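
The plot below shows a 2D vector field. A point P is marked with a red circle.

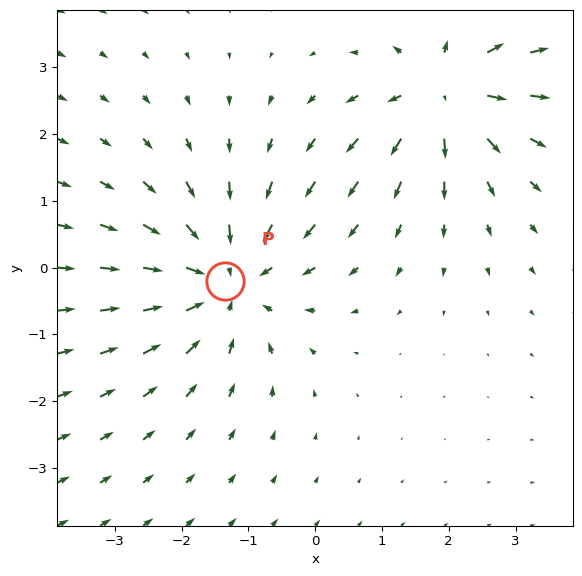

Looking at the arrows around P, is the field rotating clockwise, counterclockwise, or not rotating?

Near P at (-1.3, -0.2) the arrows show no circulation. The curl there is ≈0.

not rotating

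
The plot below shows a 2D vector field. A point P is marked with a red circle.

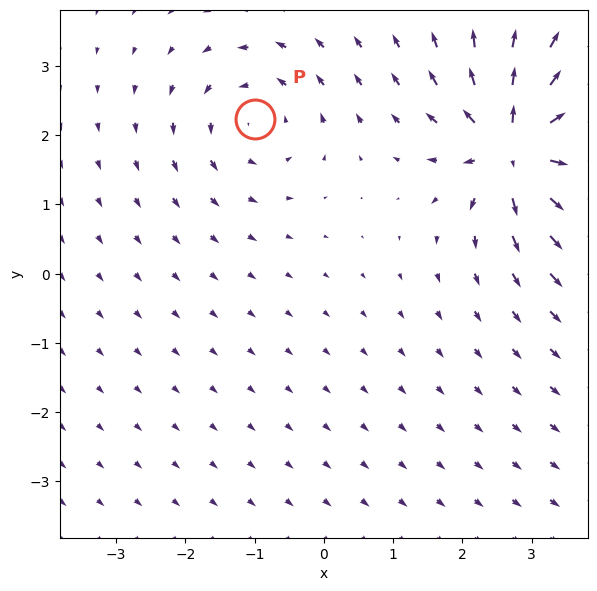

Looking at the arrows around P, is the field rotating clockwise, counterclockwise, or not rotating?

Near P at (-1.0, 2.2) the arrows circulate counterclockwise. The curl (z-component) there is about +3; positive curl means counterclockwise rotation.

counterclockwise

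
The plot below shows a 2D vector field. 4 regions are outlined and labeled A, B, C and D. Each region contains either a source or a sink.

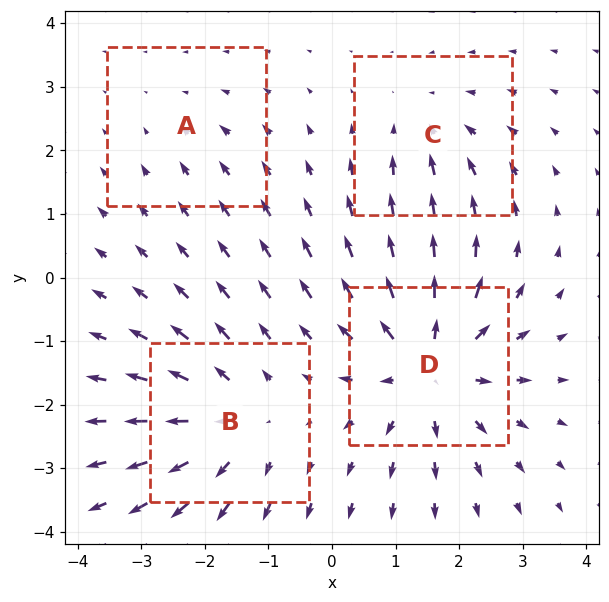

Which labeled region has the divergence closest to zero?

A

Divergence at each region's feature centre — A: about -2, B: about +5, C: about -3, D: about +7. Region A is closest to zero.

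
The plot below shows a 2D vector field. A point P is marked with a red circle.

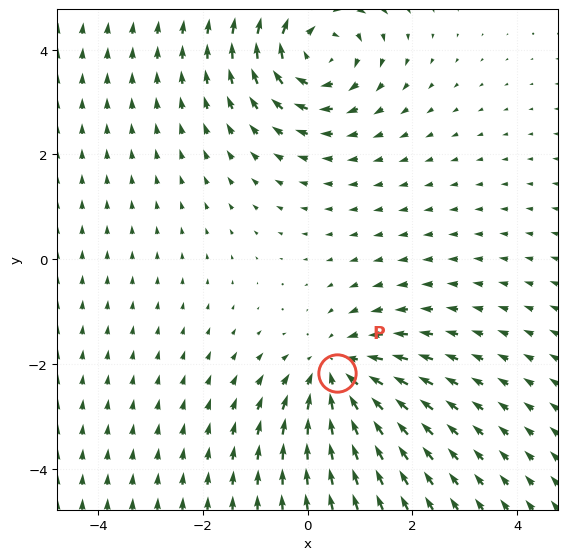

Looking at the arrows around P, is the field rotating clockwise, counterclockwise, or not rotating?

not rotating

Near P at (0.6, -2.2) the arrows show no circulation. The curl there is ≈0.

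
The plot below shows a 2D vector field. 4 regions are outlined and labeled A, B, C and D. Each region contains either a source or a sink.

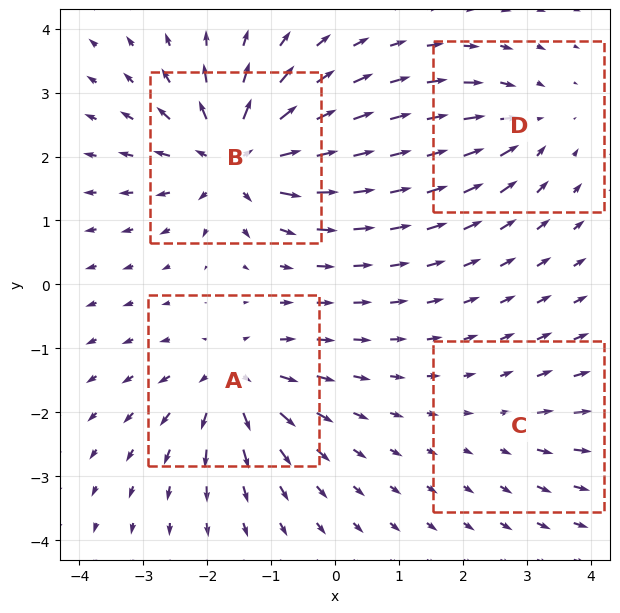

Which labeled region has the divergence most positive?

Divergence at each region's feature centre — A: about +6, B: about +8, C: about +2, D: about -4. Region B is most positive.

B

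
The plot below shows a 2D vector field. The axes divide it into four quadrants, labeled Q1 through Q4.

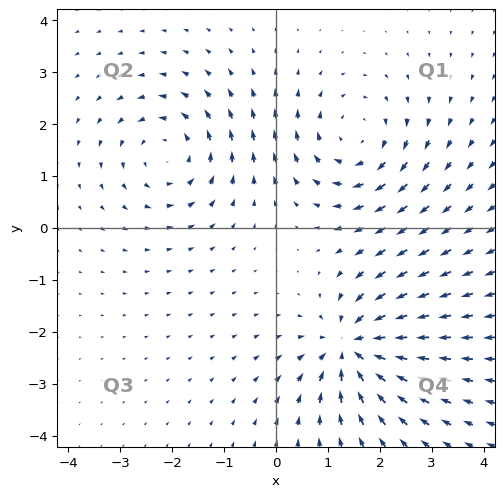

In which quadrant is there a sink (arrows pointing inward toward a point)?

The sink sits at approximately (1.5, -2.3), which lies in quadrant Q4. The divergence there is about -7, negative as expected for a sink.

Q4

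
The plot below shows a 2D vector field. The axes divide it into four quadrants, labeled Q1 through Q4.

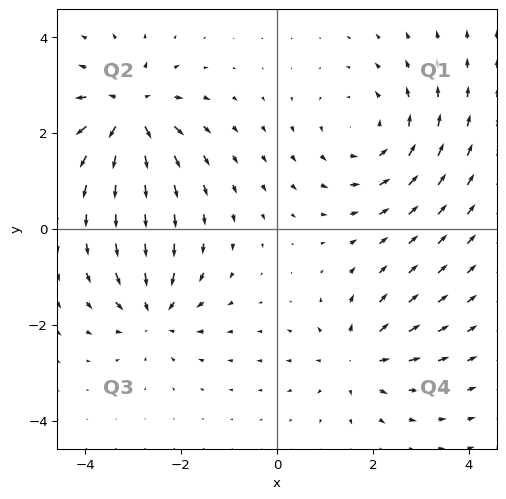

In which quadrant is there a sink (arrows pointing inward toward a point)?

Q3

The sink sits at approximately (-2.6, -1.7), which lies in quadrant Q3. The divergence there is about -4, negative as expected for a sink.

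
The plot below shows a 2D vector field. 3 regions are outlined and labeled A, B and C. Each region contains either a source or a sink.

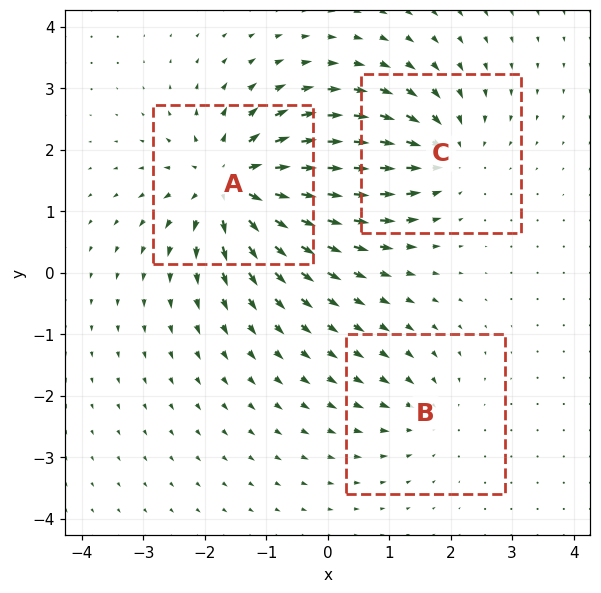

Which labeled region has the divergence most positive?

Divergence at each region's feature centre — A: about +6, B: about -2, C: about -4. Region A is most positive.

A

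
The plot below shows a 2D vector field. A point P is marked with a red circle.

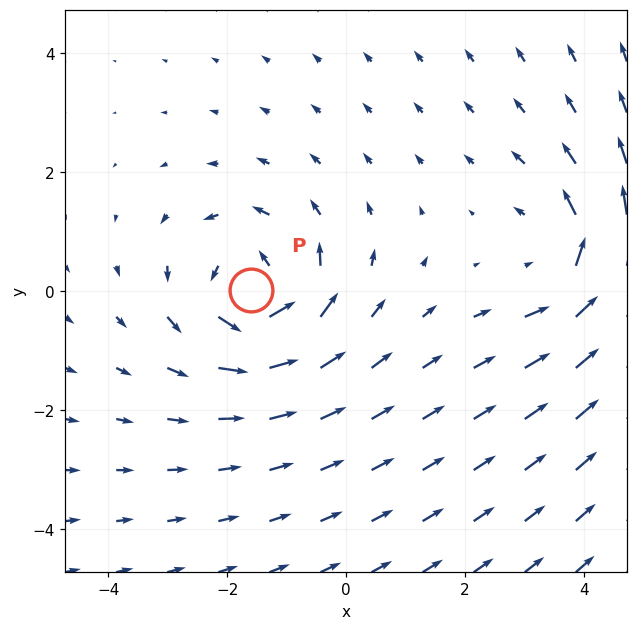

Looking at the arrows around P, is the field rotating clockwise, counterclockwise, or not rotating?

counterclockwise

Near P at (-1.6, 0.0) the arrows circulate counterclockwise. The curl (z-component) there is about +5; positive curl means counterclockwise rotation.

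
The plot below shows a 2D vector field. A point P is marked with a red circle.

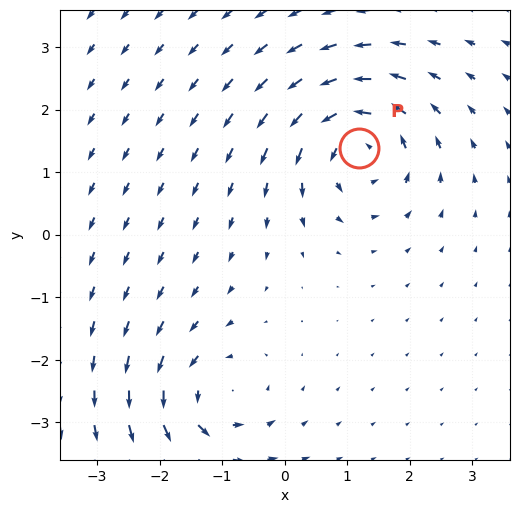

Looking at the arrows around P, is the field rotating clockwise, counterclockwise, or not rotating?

Near P at (1.2, 1.4) the arrows circulate counterclockwise. The curl (z-component) there is about +5; positive curl means counterclockwise rotation.

counterclockwise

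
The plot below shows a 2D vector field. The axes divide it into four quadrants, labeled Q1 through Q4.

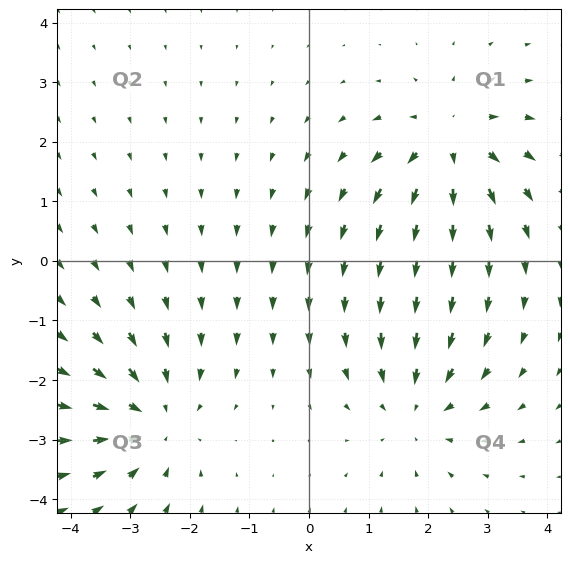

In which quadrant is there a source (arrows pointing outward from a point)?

The source sits at approximately (2.4, 2.0), which lies in quadrant Q1. The divergence there is about +5, positive as expected for a source.

Q1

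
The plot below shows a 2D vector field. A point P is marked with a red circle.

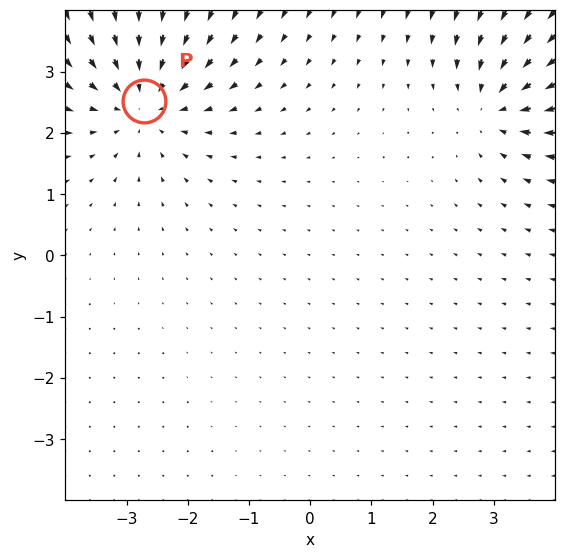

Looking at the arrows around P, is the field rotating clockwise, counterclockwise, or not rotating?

Near P at (-2.7, 2.5) the arrows show no circulation. The curl there is ≈0.

not rotating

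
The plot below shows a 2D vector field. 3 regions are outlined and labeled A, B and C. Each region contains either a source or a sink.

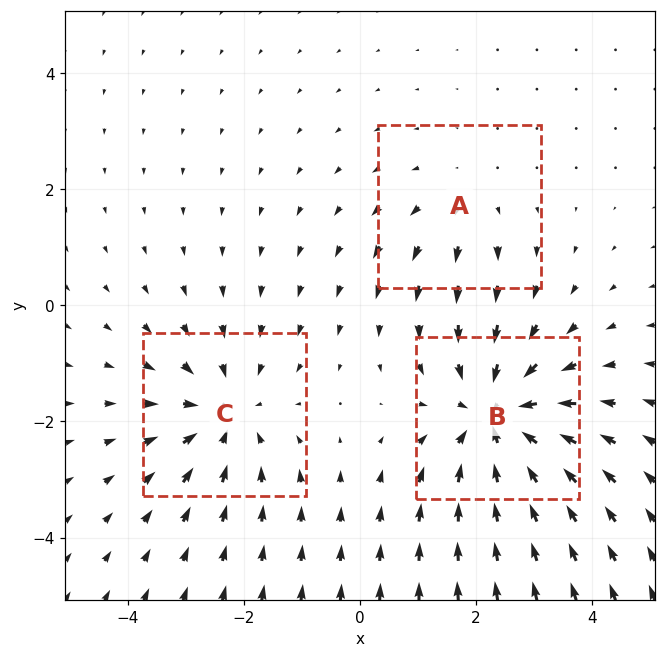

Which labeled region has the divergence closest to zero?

Divergence at each region's feature centre — A: about +2, B: about -4, C: about -3. Region A is closest to zero.

A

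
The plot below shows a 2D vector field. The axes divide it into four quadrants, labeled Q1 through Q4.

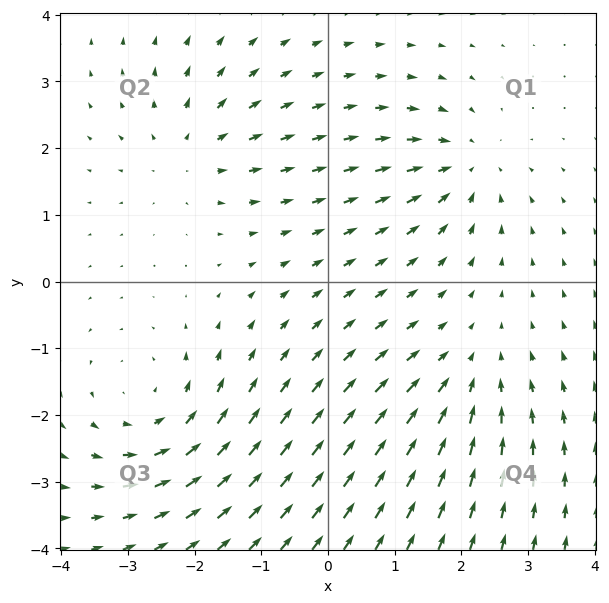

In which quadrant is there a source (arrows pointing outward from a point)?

The source sits at approximately (-2.1, 2.0), which lies in quadrant Q2. The divergence there is about +3, positive as expected for a source.

Q2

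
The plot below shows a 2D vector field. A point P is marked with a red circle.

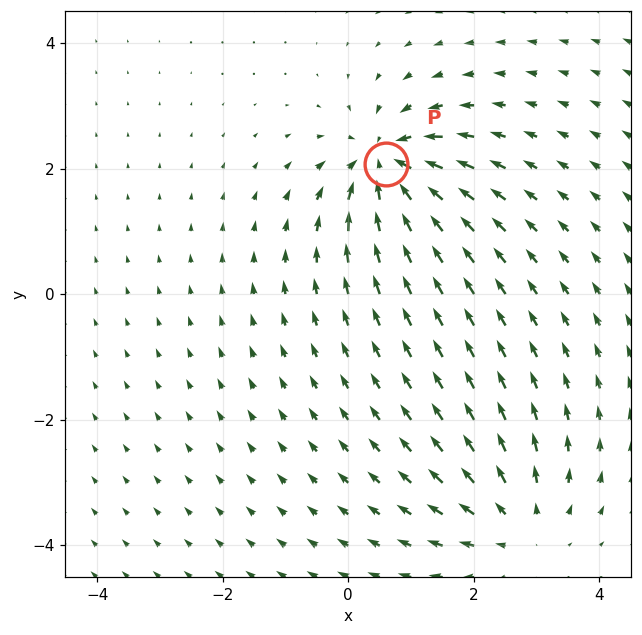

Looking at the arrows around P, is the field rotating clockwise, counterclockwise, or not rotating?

not rotating

Near P at (0.6, 2.1) the arrows show no circulation. The curl there is ≈0.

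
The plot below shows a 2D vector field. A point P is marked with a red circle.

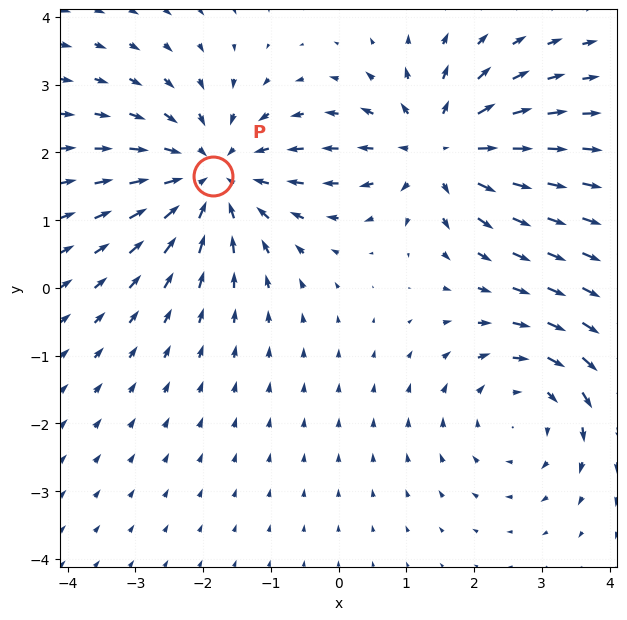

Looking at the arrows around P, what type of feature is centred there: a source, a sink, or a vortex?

At P (-1.8, 1.7) the arrows converge inward. Divergence about -3, curl ≈0 — negative divergence with near-zero curl is a sink.

sink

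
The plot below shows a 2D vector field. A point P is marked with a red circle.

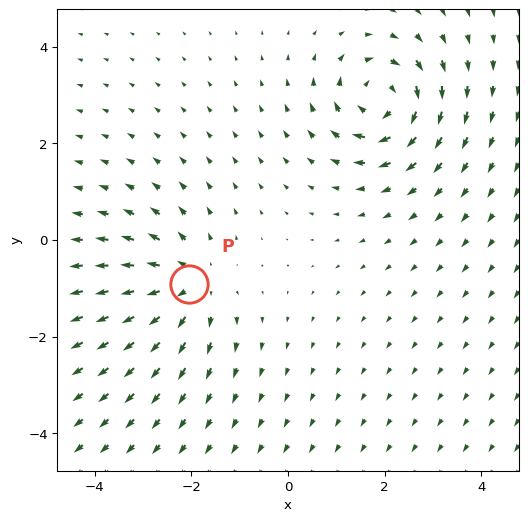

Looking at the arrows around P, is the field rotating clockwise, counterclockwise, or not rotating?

not rotating

Near P at (-2.0, -0.9) the arrows show no circulation. The curl there is ≈0.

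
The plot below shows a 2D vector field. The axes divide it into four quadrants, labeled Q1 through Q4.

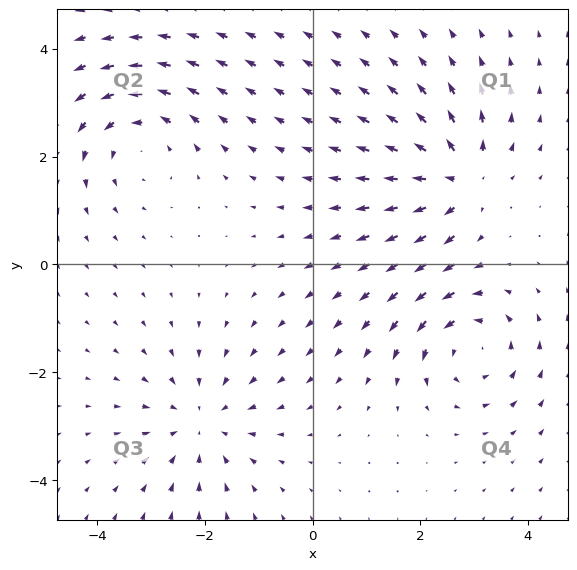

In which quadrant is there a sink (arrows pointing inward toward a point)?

Q3

The sink sits at approximately (-2.1, -2.9), which lies in quadrant Q3. The divergence there is about -3, negative as expected for a sink.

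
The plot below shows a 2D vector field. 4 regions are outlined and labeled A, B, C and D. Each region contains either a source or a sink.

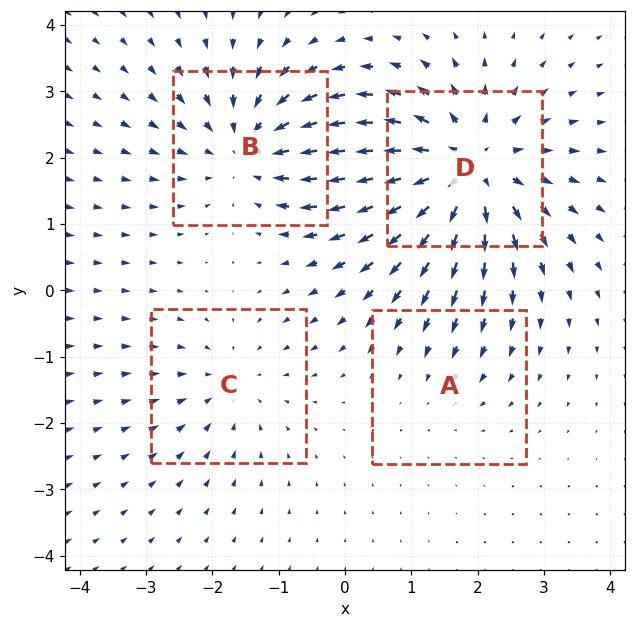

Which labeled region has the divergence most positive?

D

Divergence at each region's feature centre — A: about -2, B: about -5, C: about -3, D: about +7. Region D is most positive.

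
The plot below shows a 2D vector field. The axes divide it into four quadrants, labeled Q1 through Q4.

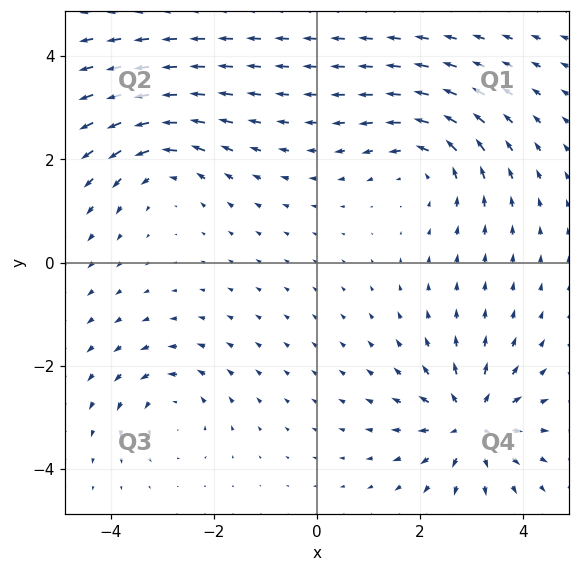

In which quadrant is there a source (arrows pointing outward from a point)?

The source sits at approximately (3.0, -3.1), which lies in quadrant Q4. The divergence there is about +6, positive as expected for a source.

Q4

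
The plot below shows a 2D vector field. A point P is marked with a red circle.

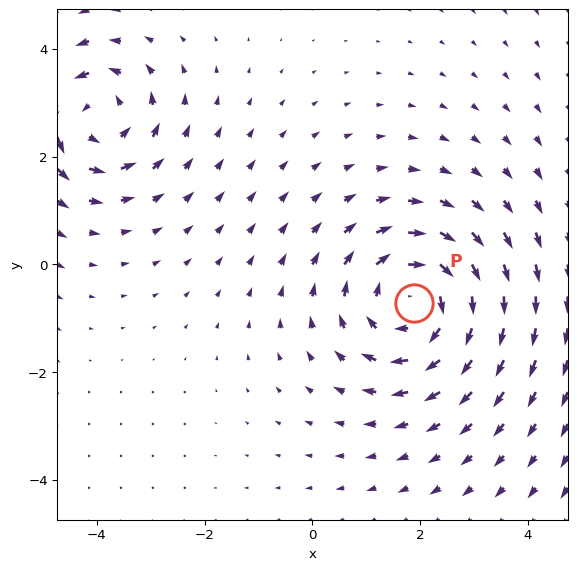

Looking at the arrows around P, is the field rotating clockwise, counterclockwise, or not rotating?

clockwise

Near P at (1.9, -0.7) the arrows circulate clockwise. The curl (z-component) there is about -3; negative curl means clockwise rotation.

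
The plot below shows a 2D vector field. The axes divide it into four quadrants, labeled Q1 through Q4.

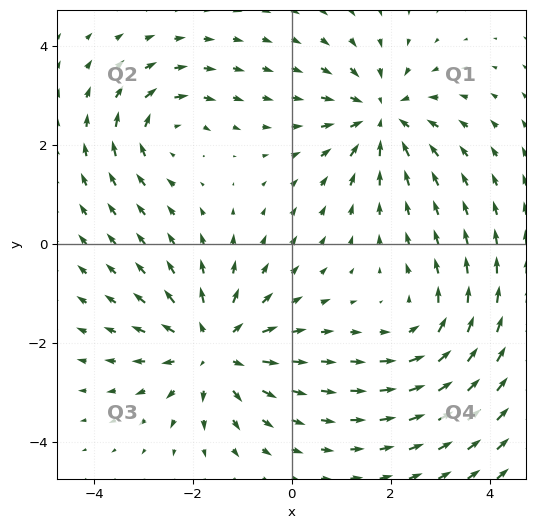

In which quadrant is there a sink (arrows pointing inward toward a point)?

The sink sits at approximately (1.8, 2.6), which lies in quadrant Q1. The divergence there is about -4, negative as expected for a sink.

Q1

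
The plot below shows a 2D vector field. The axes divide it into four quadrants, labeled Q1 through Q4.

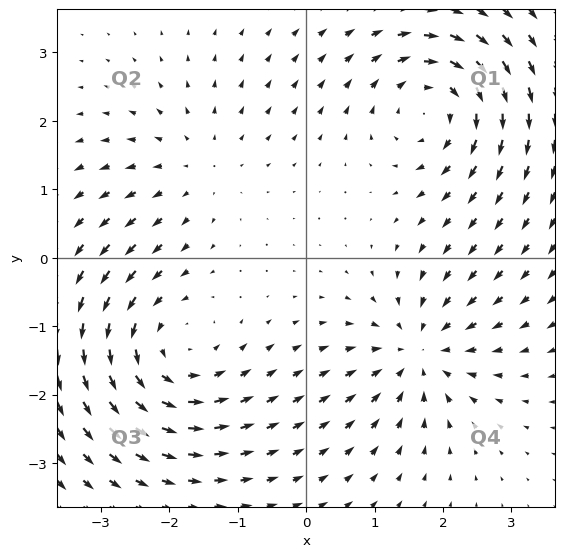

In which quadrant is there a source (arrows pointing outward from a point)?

Q2

The source sits at approximately (-1.6, 1.3), which lies in quadrant Q2. The divergence there is about +2, positive as expected for a source.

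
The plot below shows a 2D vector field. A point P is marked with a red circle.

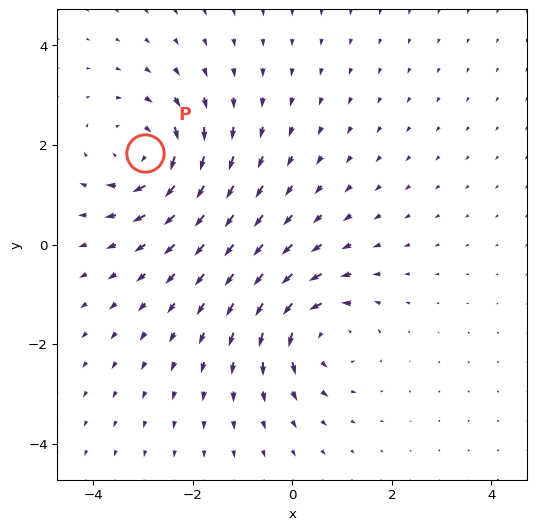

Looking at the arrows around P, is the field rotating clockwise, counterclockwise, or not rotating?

Near P at (-3.0, 1.8) the arrows circulate clockwise. The curl (z-component) there is about -4; negative curl means clockwise rotation.

clockwise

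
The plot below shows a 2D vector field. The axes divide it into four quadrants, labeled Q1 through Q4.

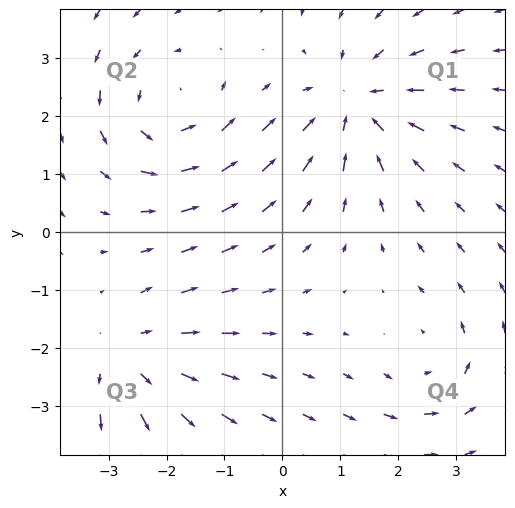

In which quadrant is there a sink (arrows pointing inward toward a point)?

Q1

The sink sits at approximately (1.3, 2.2), which lies in quadrant Q1. The divergence there is about -3, negative as expected for a sink.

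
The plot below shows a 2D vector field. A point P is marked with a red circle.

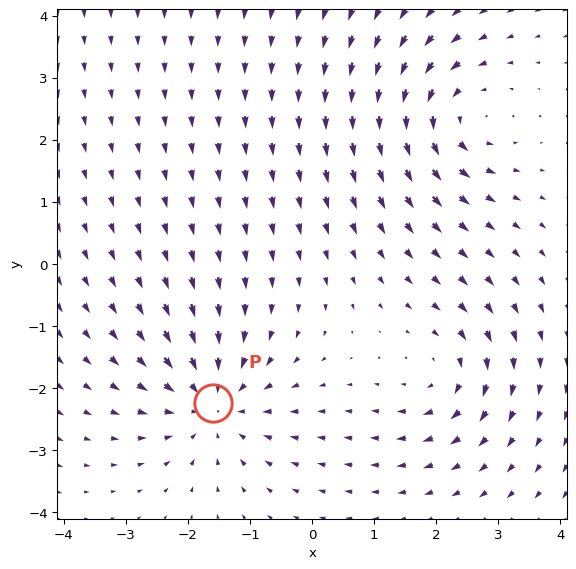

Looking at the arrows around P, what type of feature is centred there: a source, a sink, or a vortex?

sink

At P (-1.6, -2.2) the arrows converge inward. Divergence about -4, curl ≈0 — negative divergence with near-zero curl is a sink.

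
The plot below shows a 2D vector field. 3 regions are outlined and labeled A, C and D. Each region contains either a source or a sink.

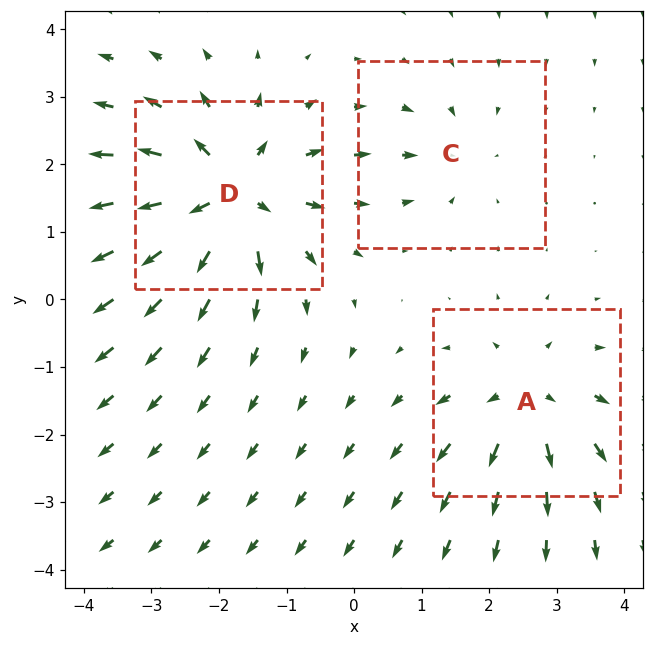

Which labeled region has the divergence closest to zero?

C

Divergence at each region's feature centre — A: about +4, C: about -2, D: about +6. Region C is closest to zero.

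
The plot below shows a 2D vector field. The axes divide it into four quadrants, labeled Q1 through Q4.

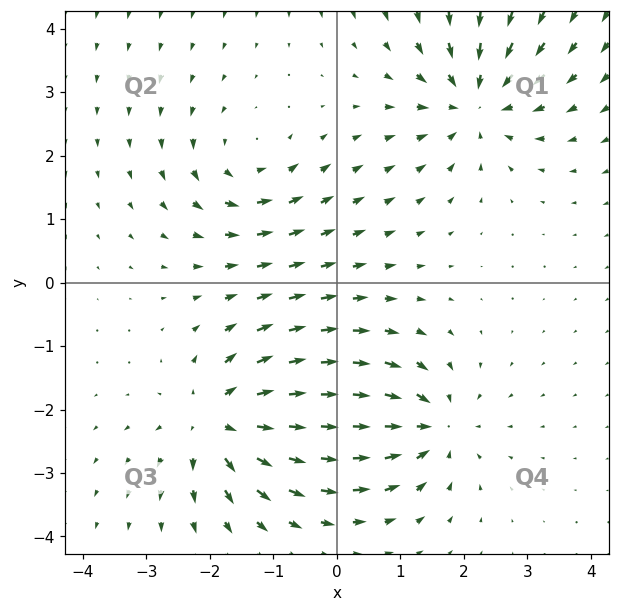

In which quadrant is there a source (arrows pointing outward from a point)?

The source sits at approximately (-1.8, -2.2), which lies in quadrant Q3. The divergence there is about +6, positive as expected for a source.

Q3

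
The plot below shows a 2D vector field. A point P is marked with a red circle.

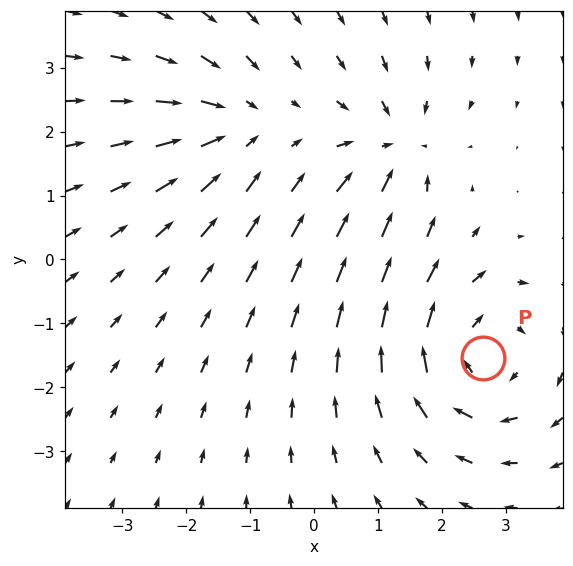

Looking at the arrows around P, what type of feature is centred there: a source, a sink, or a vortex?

vortex

At P (2.6, -1.5) the arrows circulate clockwise. Divergence ≈0, curl about -4 — near-zero divergence with nonzero curl is a vortex.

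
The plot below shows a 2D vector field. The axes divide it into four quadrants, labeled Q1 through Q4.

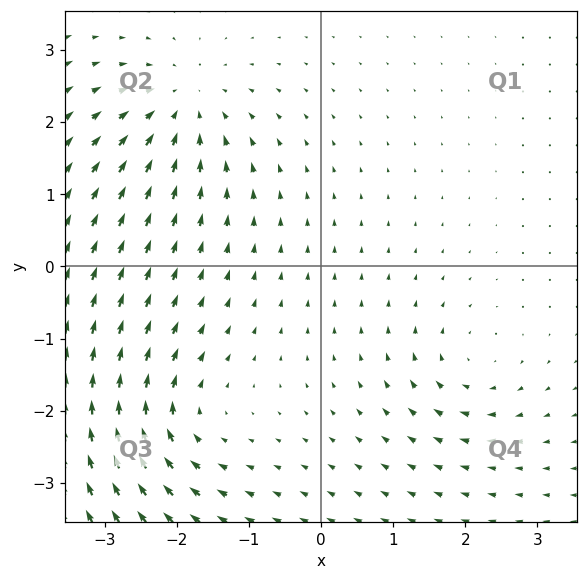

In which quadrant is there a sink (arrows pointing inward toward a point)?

Q2

The sink sits at approximately (-1.9, 2.2), which lies in quadrant Q2. The divergence there is about -5, negative as expected for a sink.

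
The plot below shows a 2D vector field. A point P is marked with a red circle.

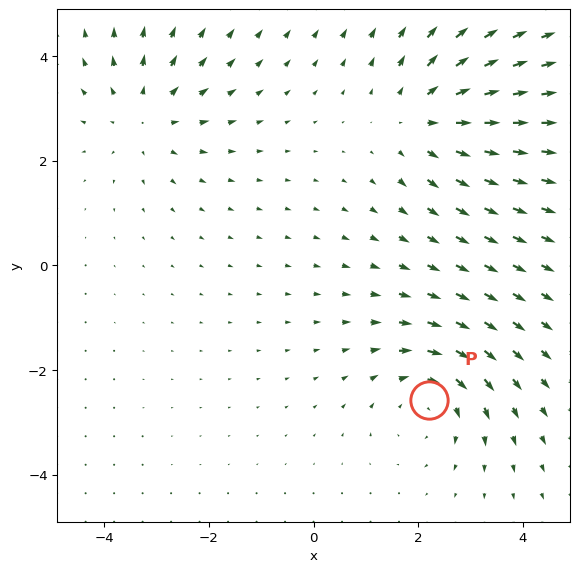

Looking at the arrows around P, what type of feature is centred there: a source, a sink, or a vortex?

vortex

At P (2.2, -2.6) the arrows circulate clockwise. Divergence ≈0, curl about -3 — near-zero divergence with nonzero curl is a vortex.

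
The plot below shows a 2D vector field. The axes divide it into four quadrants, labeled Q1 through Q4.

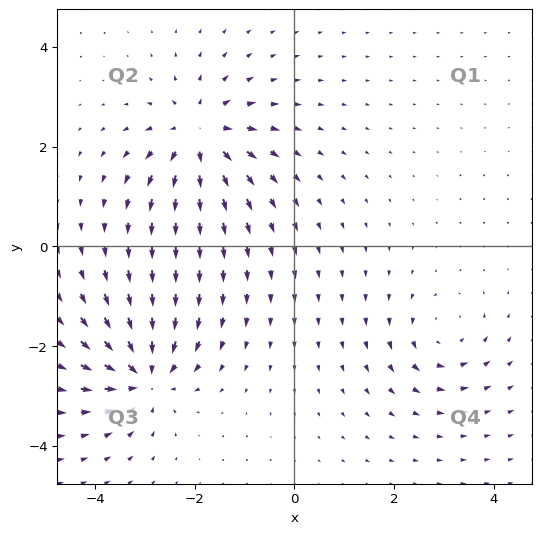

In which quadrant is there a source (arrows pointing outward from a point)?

Q2

The source sits at approximately (-1.9, 2.2), which lies in quadrant Q2. The divergence there is about +6, positive as expected for a source.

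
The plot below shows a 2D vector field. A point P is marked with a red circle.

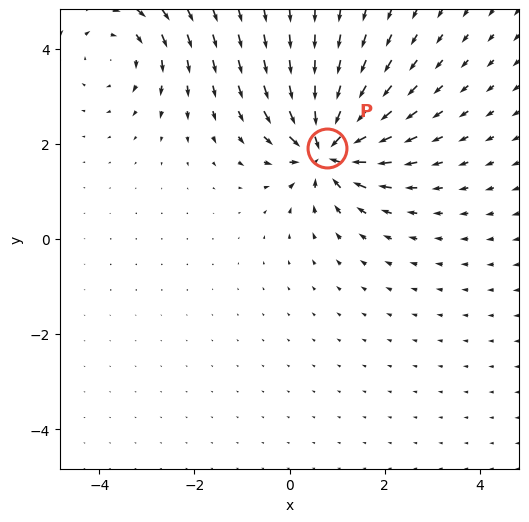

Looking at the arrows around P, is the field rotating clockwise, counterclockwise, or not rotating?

not rotating

Near P at (0.8, 1.9) the arrows show no circulation. The curl there is ≈0.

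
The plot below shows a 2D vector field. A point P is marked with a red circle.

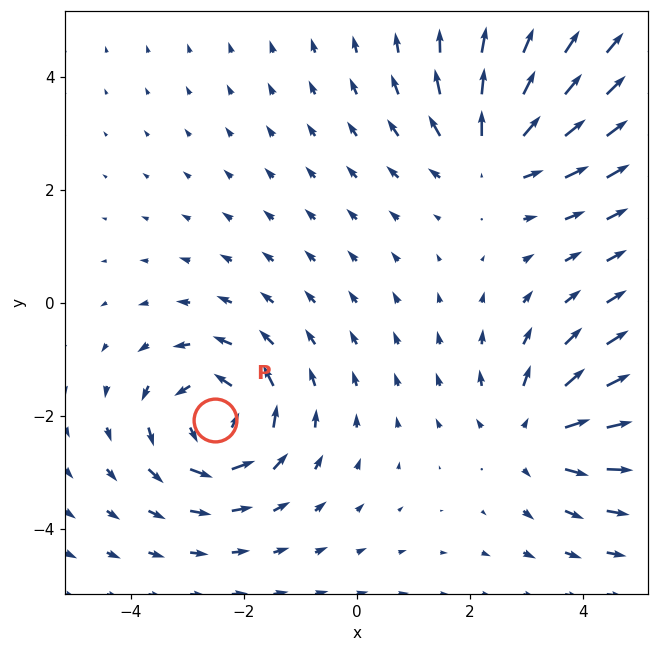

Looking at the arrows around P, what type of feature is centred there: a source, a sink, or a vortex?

At P (-2.5, -2.1) the arrows circulate counterclockwise. Divergence ≈0, curl about +5 — near-zero divergence with nonzero curl is a vortex.

vortex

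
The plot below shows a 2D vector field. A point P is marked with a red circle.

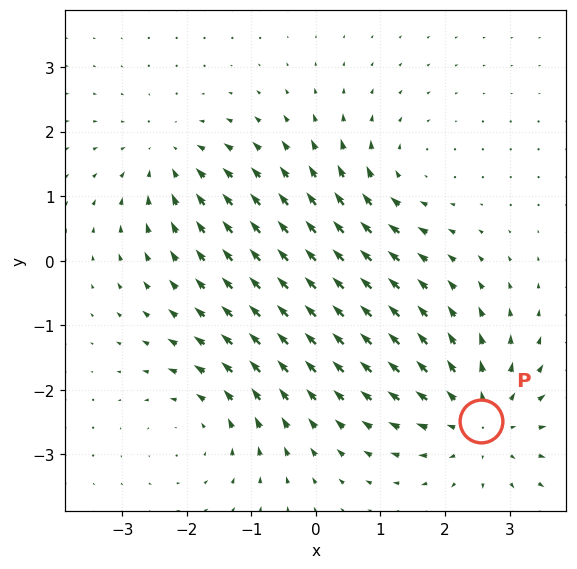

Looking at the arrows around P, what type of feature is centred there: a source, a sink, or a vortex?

source

At P (2.6, -2.5) the arrows spread outward. Divergence about +4, curl ≈0 — positive divergence with near-zero curl is a source.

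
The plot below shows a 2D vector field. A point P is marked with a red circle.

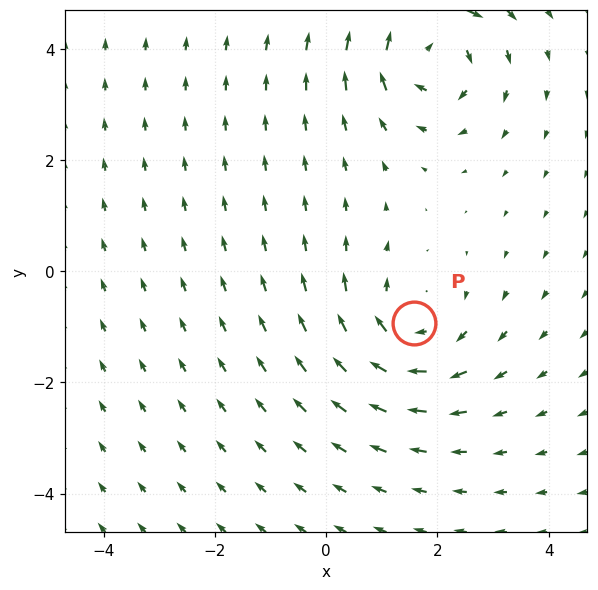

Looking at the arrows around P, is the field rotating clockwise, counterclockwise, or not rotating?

clockwise

Near P at (1.6, -0.9) the arrows circulate clockwise. The curl (z-component) there is about -3; negative curl means clockwise rotation.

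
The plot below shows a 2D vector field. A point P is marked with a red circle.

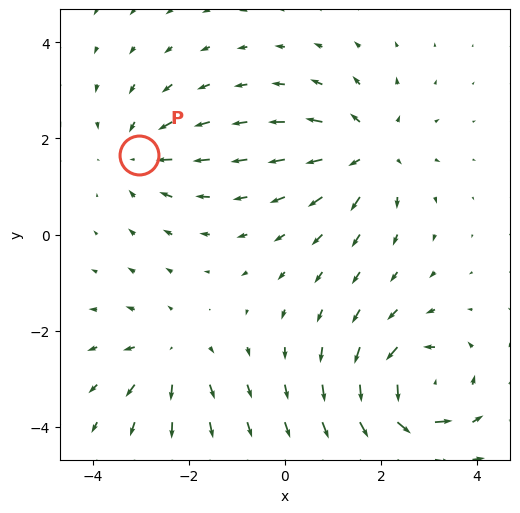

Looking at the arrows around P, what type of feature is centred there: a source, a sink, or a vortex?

sink

At P (-3.0, 1.7) the arrows converge inward. Divergence about -3, curl ≈0 — negative divergence with near-zero curl is a sink.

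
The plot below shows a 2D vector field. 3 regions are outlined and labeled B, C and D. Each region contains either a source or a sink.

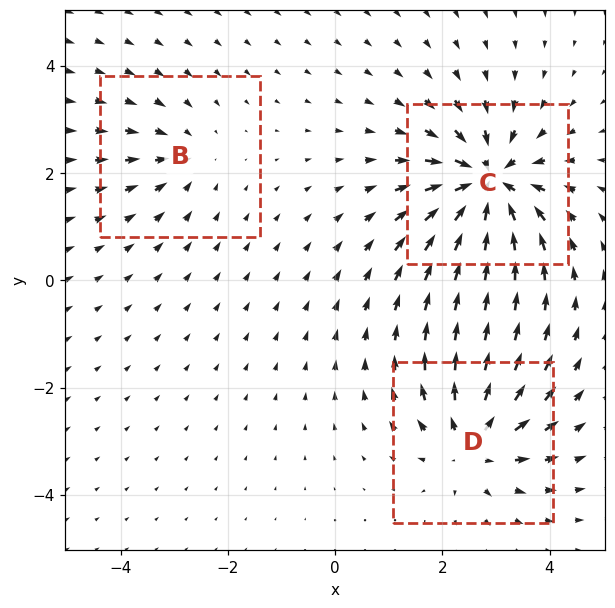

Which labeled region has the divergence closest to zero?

B

Divergence at each region's feature centre — B: about -2, C: about -6, D: about +4. Region B is closest to zero.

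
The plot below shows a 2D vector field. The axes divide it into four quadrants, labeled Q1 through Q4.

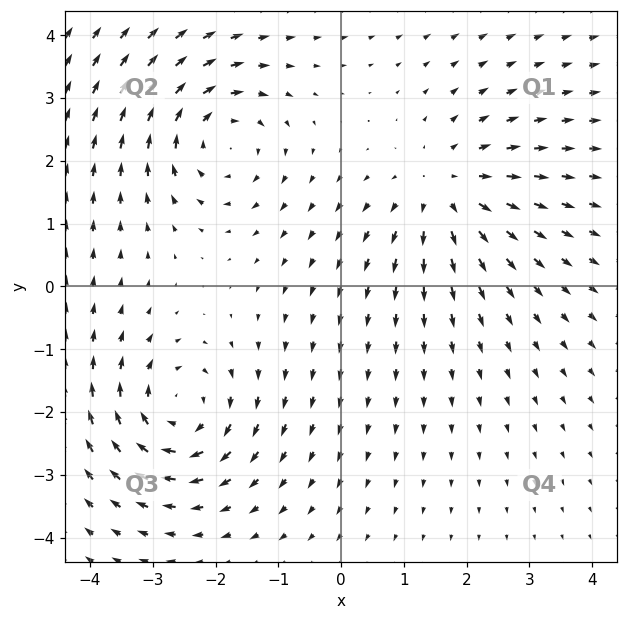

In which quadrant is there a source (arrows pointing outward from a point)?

The source sits at approximately (1.7, 1.5), which lies in quadrant Q1. The divergence there is about +4, positive as expected for a source.

Q1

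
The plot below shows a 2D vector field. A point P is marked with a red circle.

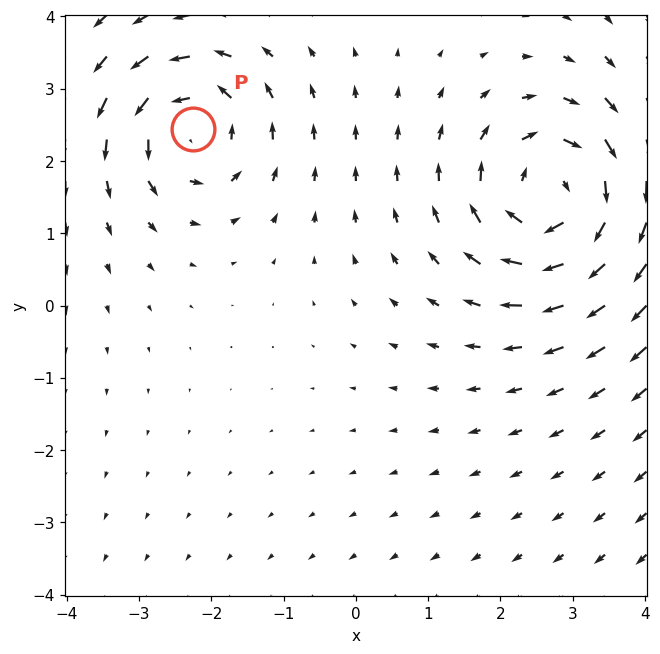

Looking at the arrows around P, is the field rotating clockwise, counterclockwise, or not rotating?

counterclockwise

Near P at (-2.3, 2.4) the arrows circulate counterclockwise. The curl (z-component) there is about +4; positive curl means counterclockwise rotation.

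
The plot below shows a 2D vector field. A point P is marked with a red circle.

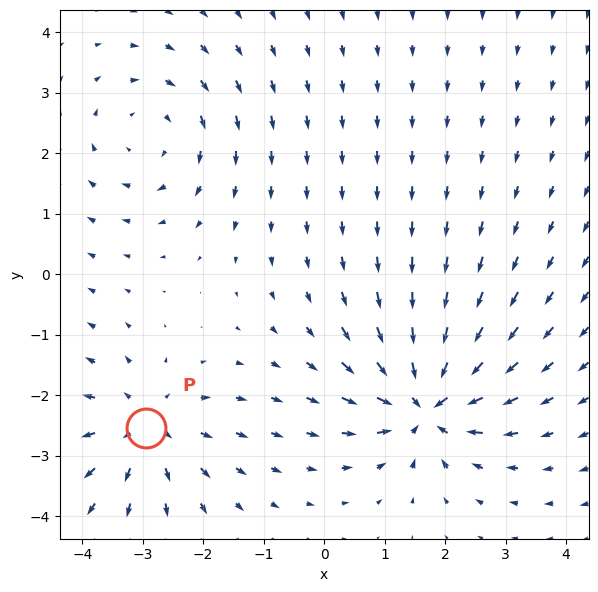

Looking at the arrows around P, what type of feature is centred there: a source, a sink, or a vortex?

At P (-3.0, -2.5) the arrows spread outward. Divergence about +3, curl ≈0 — positive divergence with near-zero curl is a source.

source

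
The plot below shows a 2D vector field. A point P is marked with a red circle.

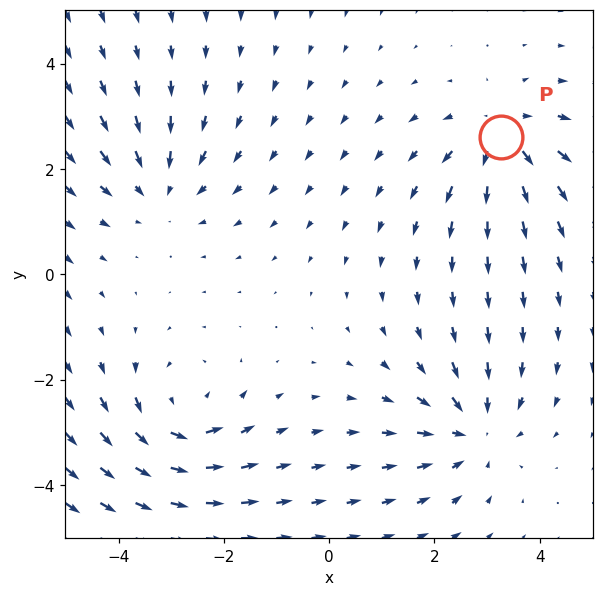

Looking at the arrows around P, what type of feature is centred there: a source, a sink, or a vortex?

source

At P (3.3, 2.6) the arrows spread outward. Divergence about +4, curl ≈0 — positive divergence with near-zero curl is a source.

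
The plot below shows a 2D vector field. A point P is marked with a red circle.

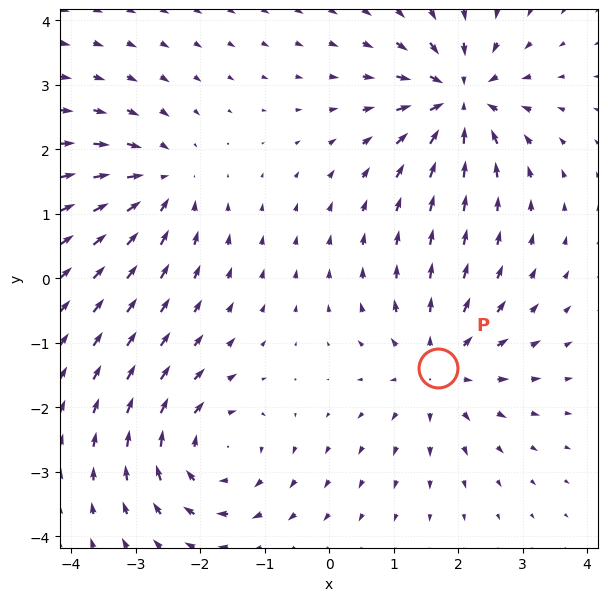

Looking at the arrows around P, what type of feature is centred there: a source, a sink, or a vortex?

At P (1.7, -1.4) the arrows spread outward. Divergence about +5, curl ≈0 — positive divergence with near-zero curl is a source.

source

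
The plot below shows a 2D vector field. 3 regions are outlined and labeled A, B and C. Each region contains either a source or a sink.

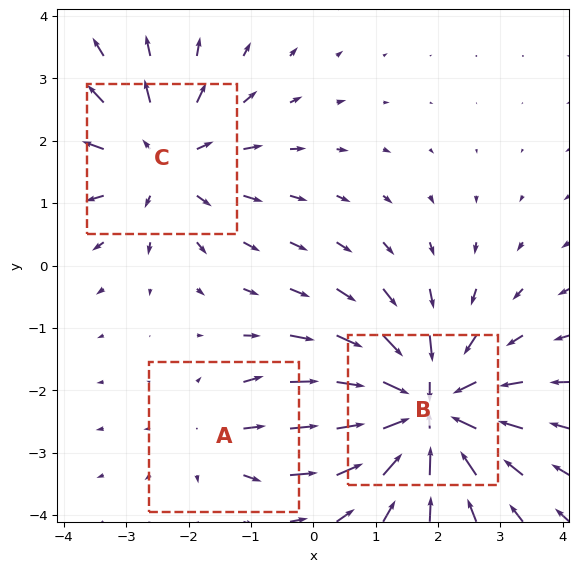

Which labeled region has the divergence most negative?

B

Divergence at each region's feature centre — A: about +2, B: about -4, C: about +3. Region B is most negative.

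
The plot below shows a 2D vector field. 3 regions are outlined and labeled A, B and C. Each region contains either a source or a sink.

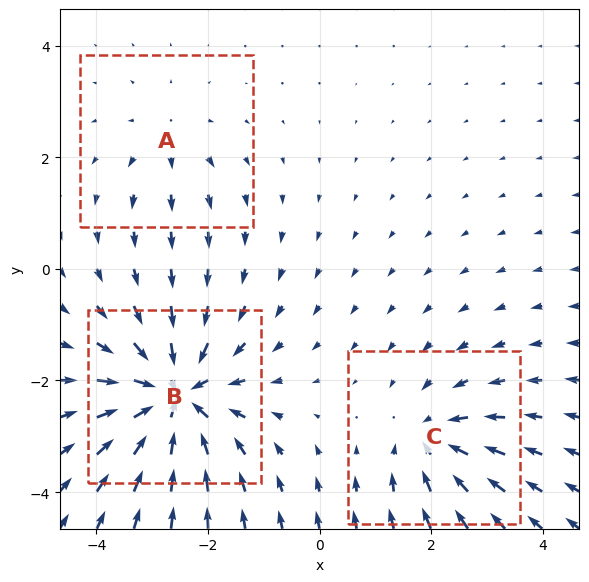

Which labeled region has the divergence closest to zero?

A

Divergence at each region's feature centre — A: about +2, B: about -6, C: about -3. Region A is closest to zero.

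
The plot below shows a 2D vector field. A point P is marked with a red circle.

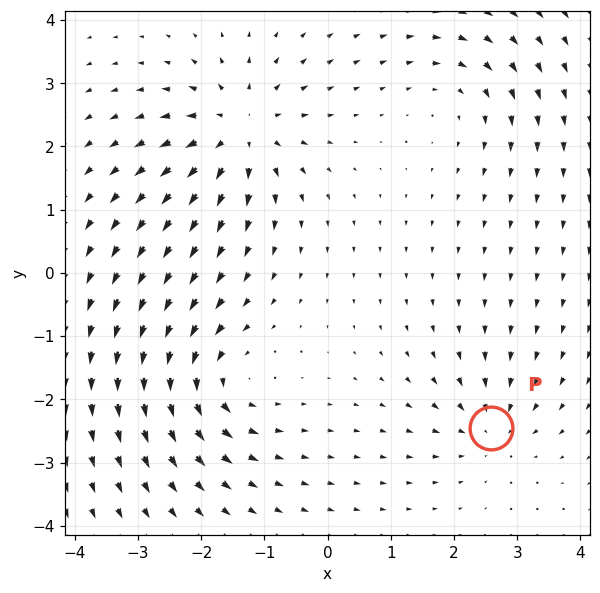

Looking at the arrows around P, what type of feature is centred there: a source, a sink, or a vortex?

sink

At P (2.6, -2.4) the arrows converge inward. Divergence about -4, curl ≈0 — negative divergence with near-zero curl is a sink.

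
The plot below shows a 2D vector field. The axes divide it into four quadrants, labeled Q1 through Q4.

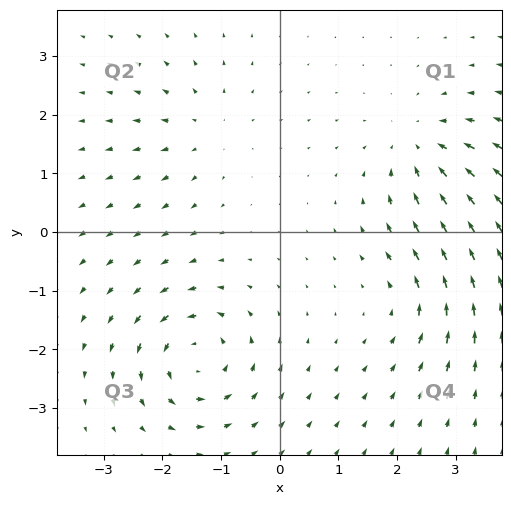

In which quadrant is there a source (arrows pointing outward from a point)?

Q2

The source sits at approximately (-1.3, 1.8), which lies in quadrant Q2. The divergence there is about +3, positive as expected for a source.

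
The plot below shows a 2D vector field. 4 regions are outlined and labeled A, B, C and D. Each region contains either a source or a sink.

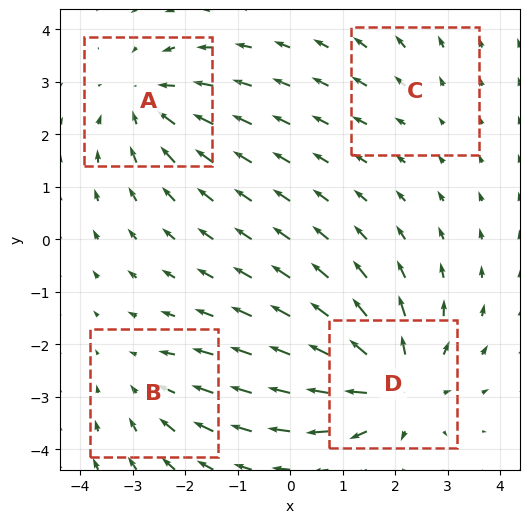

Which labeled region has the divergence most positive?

Divergence at each region's feature centre — A: about -4, B: about -3, C: about +2, D: about +6. Region D is most positive.

D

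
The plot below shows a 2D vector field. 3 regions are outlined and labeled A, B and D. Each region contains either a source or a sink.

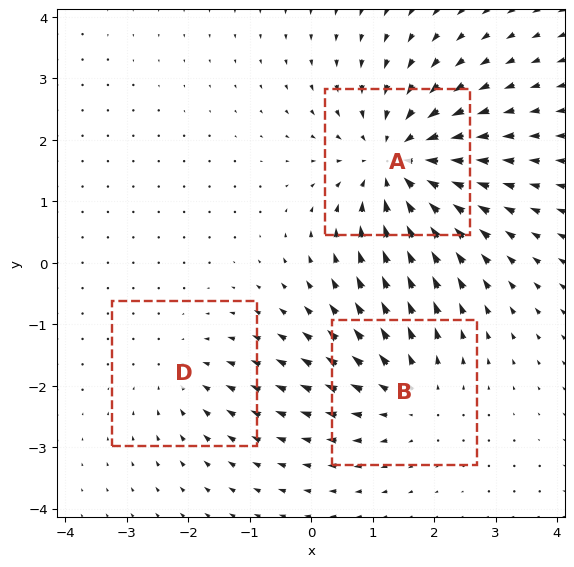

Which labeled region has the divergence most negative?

A

Divergence at each region's feature centre — A: about -5, B: about +3, D: about -2. Region A is most negative.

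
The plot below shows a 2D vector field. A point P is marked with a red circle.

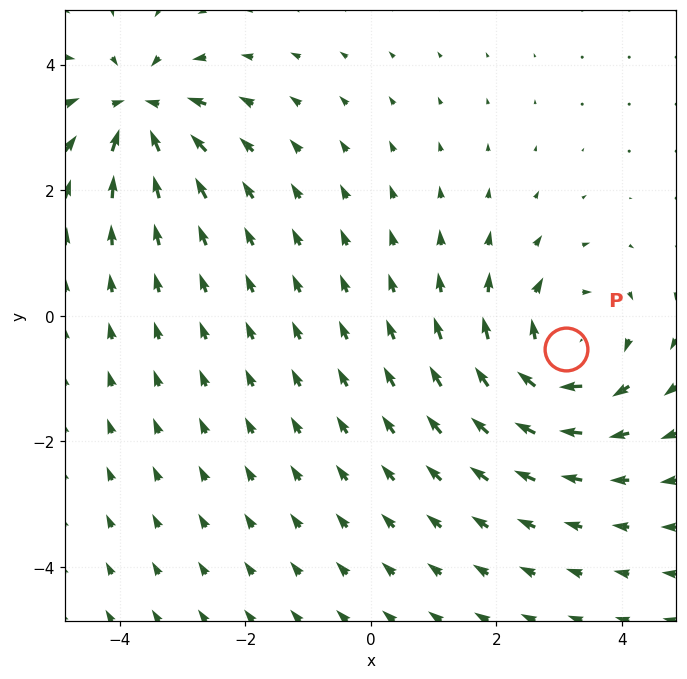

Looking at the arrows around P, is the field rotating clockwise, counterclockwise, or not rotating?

Near P at (3.1, -0.5) the arrows circulate clockwise. The curl (z-component) there is about -4; negative curl means clockwise rotation.

clockwise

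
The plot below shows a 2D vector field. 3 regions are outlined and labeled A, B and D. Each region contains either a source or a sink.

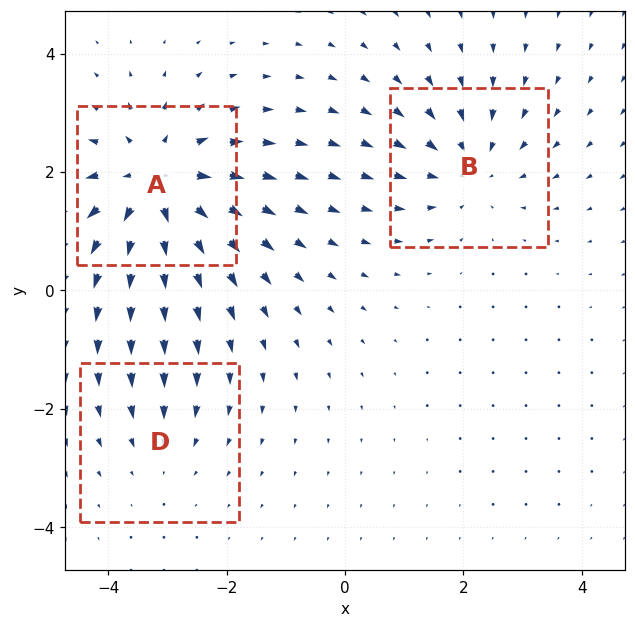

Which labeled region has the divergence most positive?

Divergence at each region's feature centre — A: about +5, B: about -3, D: about -2. Region A is most positive.

A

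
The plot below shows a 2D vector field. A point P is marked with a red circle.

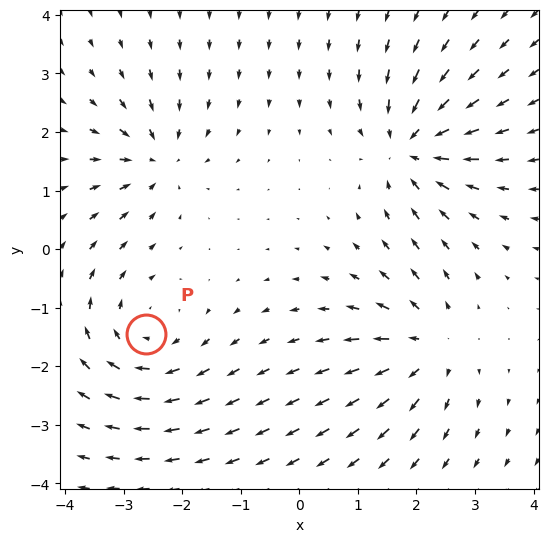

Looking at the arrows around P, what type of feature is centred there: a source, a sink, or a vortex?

At P (-2.6, -1.4) the arrows circulate clockwise. Divergence ≈0, curl about -4 — near-zero divergence with nonzero curl is a vortex.

vortex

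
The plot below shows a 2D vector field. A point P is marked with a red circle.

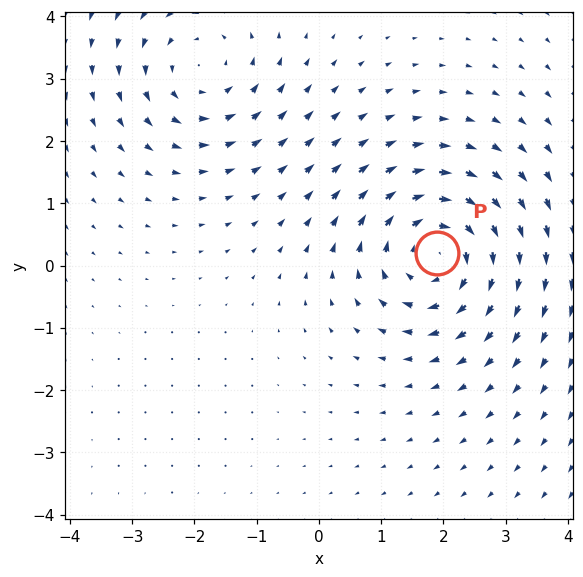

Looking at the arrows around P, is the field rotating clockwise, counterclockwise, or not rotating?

clockwise

Near P at (1.9, 0.2) the arrows circulate clockwise. The curl (z-component) there is about -4; negative curl means clockwise rotation.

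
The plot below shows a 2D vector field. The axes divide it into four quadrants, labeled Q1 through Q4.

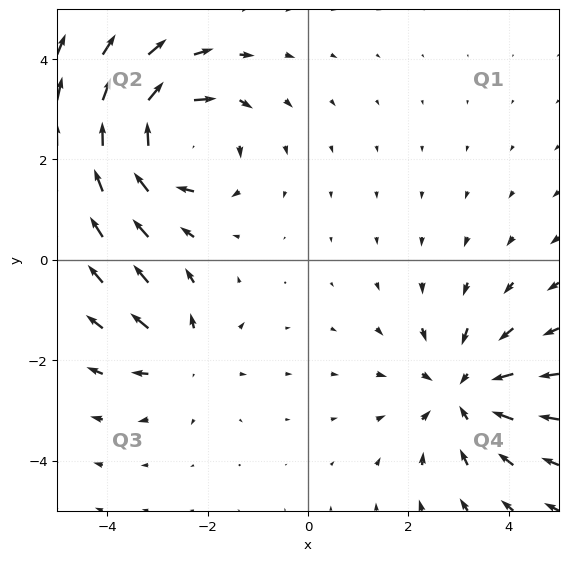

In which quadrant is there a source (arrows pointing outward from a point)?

Q3

The source sits at approximately (-2.5, -1.9), which lies in quadrant Q3. The divergence there is about +3, positive as expected for a source.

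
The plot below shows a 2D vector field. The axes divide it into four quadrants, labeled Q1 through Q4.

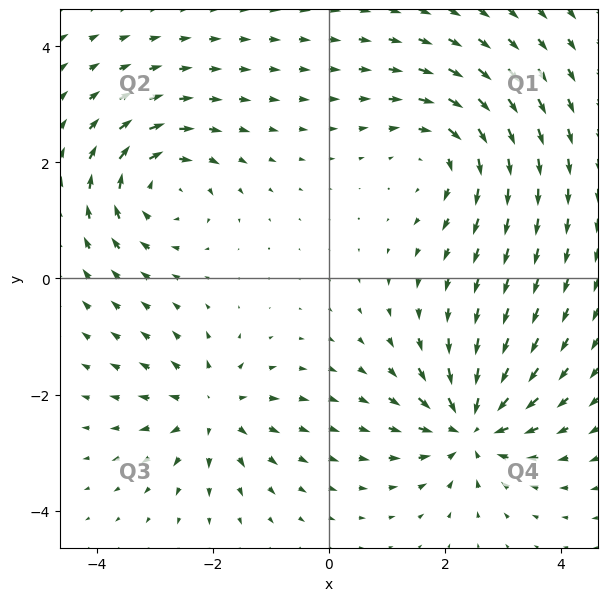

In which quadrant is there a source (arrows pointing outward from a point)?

Q3

The source sits at approximately (-2.0, -2.2), which lies in quadrant Q3. The divergence there is about +4, positive as expected for a source.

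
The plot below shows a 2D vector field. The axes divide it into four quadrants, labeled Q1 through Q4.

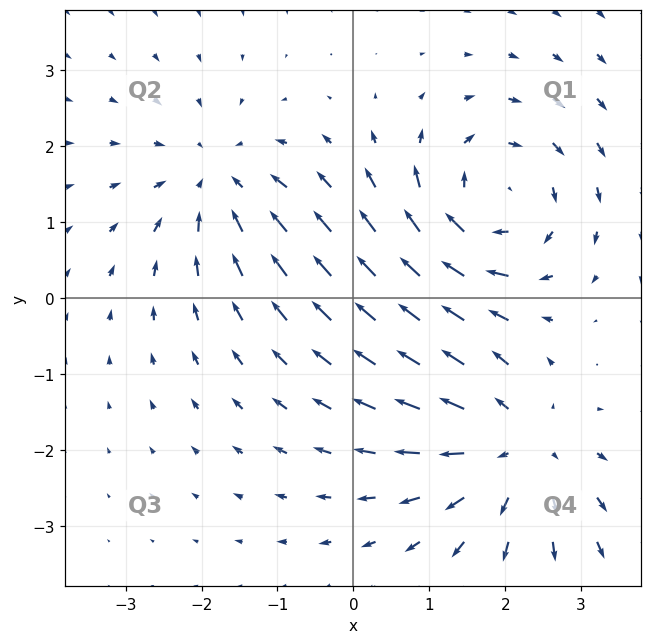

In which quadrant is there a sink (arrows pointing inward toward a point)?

The sink sits at approximately (-1.8, 1.5), which lies in quadrant Q2. The divergence there is about -4, negative as expected for a sink.

Q2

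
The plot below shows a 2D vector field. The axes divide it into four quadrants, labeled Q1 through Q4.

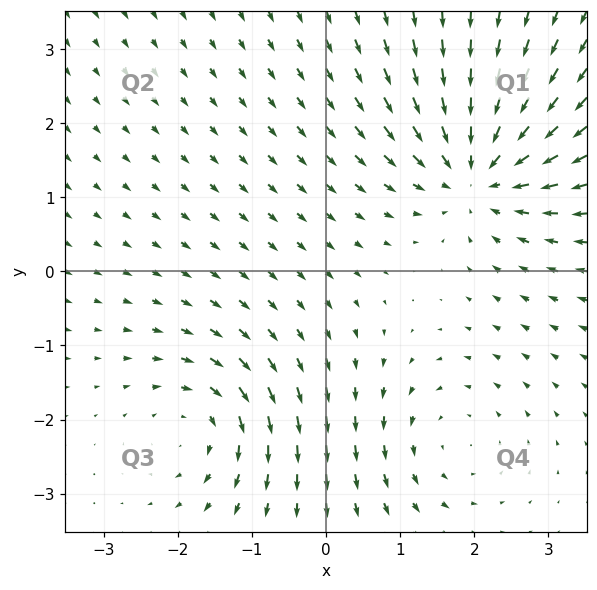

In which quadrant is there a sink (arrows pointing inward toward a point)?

Q1

The sink sits at approximately (2.0, 1.3), which lies in quadrant Q1. The divergence there is about -5, negative as expected for a sink.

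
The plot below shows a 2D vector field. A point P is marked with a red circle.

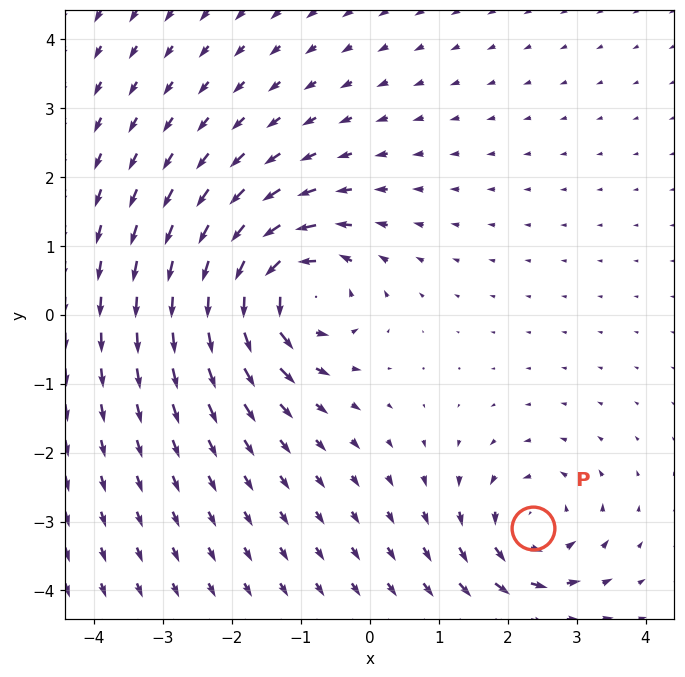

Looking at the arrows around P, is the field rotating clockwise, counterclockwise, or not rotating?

Near P at (2.4, -3.1) the arrows circulate counterclockwise. The curl (z-component) there is about +4; positive curl means counterclockwise rotation.

counterclockwise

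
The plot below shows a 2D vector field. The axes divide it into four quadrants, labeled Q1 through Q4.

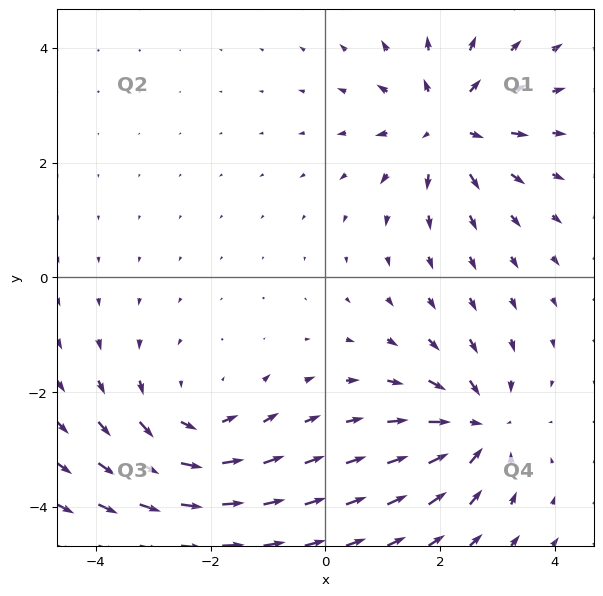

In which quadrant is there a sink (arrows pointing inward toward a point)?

Q4

The sink sits at approximately (2.6, -2.6), which lies in quadrant Q4. The divergence there is about -4, negative as expected for a sink.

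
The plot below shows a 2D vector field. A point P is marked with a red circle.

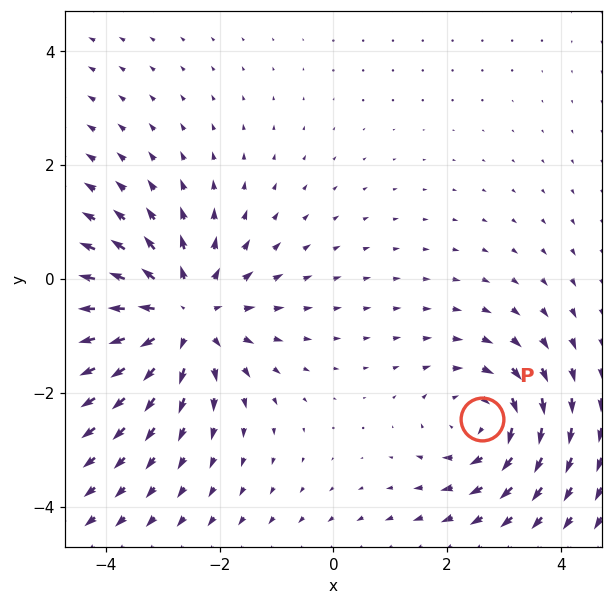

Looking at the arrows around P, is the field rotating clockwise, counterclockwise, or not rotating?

Near P at (2.6, -2.5) the arrows circulate clockwise. The curl (z-component) there is about -3; negative curl means clockwise rotation.

clockwise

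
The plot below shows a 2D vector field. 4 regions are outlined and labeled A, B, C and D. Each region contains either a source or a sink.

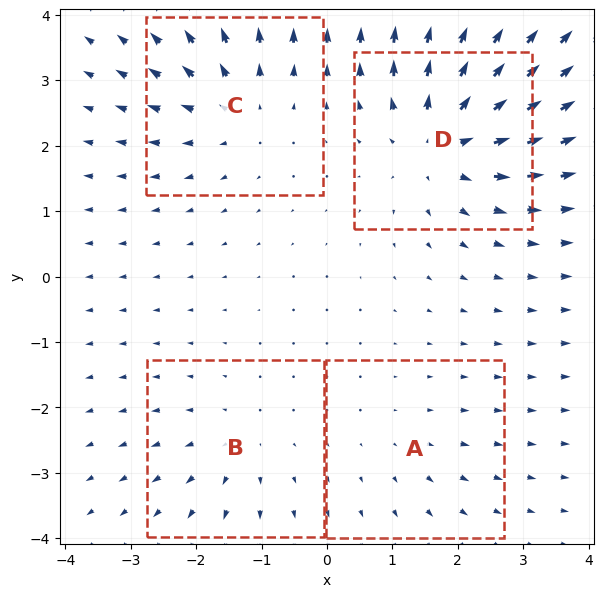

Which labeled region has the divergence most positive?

D

Divergence at each region's feature centre — A: about +2, B: about +3, C: about +5, D: about +7. Region D is most positive.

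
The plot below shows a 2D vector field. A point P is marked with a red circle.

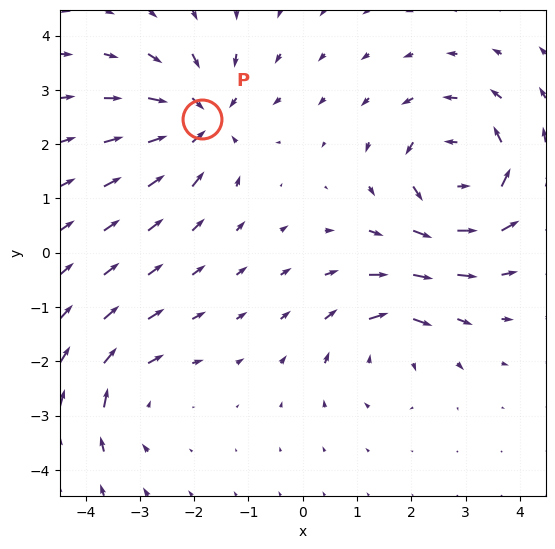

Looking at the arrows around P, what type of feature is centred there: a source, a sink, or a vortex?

At P (-1.8, 2.5) the arrows converge inward. Divergence about -5, curl ≈0 — negative divergence with near-zero curl is a sink.

sink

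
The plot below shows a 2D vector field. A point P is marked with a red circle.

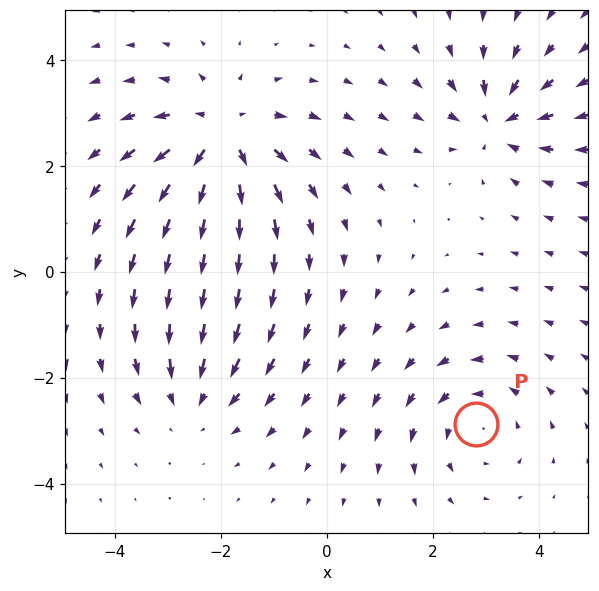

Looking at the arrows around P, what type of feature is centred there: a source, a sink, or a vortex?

vortex

At P (2.8, -2.9) the arrows circulate counterclockwise. Divergence ≈0, curl about +3 — near-zero divergence with nonzero curl is a vortex.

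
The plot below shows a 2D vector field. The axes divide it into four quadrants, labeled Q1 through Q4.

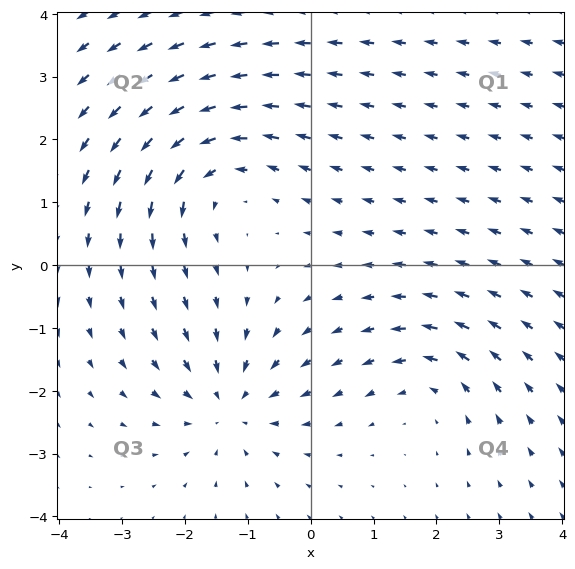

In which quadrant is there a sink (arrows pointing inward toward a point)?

Q3

The sink sits at approximately (-1.3, -2.2), which lies in quadrant Q3. The divergence there is about -4, negative as expected for a sink.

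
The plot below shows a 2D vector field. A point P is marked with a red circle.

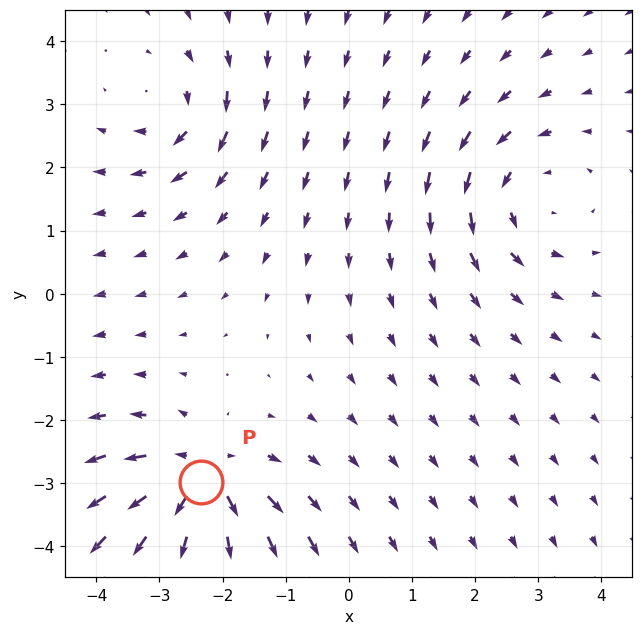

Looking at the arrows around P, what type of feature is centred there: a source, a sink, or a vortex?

At P (-2.3, -3.0) the arrows spread outward. Divergence about +5, curl ≈0 — positive divergence with near-zero curl is a source.

source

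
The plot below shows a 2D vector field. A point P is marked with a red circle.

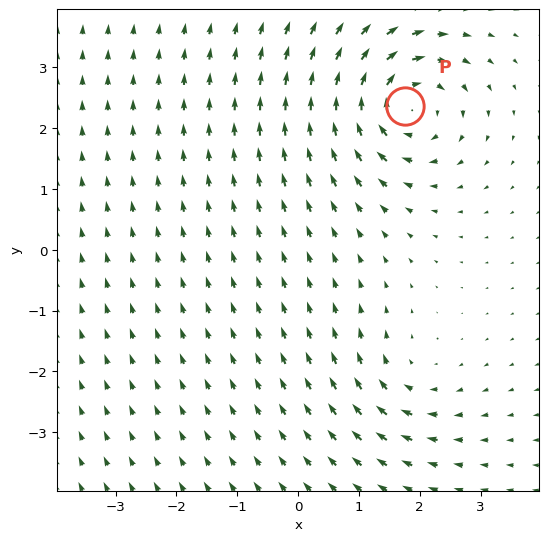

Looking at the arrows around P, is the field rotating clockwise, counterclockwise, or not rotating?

Near P at (1.8, 2.4) the arrows circulate clockwise. The curl (z-component) there is about -6; negative curl means clockwise rotation.

clockwise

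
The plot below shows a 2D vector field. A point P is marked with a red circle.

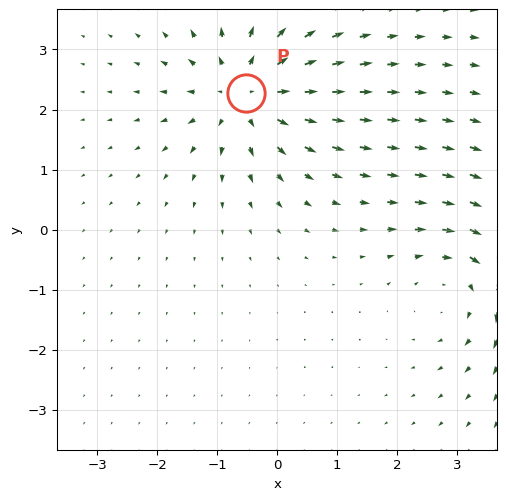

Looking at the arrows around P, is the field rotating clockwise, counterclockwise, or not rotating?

not rotating

Near P at (-0.5, 2.3) the arrows show no circulation. The curl there is ≈0.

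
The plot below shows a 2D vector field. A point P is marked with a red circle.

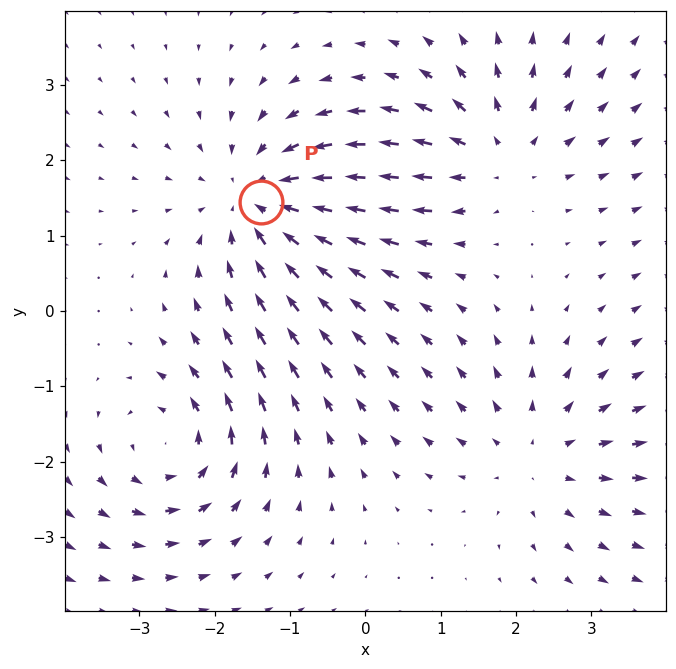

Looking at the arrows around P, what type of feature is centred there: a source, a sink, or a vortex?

At P (-1.4, 1.4) the arrows converge inward. Divergence about -3, curl ≈0 — negative divergence with near-zero curl is a sink.

sink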